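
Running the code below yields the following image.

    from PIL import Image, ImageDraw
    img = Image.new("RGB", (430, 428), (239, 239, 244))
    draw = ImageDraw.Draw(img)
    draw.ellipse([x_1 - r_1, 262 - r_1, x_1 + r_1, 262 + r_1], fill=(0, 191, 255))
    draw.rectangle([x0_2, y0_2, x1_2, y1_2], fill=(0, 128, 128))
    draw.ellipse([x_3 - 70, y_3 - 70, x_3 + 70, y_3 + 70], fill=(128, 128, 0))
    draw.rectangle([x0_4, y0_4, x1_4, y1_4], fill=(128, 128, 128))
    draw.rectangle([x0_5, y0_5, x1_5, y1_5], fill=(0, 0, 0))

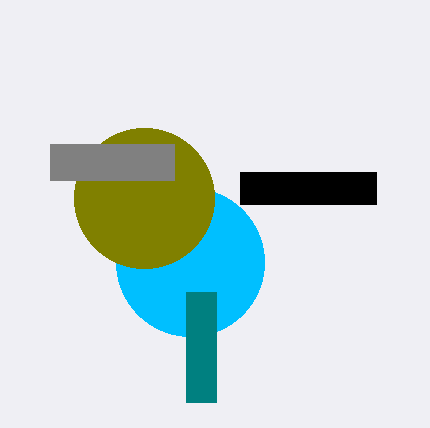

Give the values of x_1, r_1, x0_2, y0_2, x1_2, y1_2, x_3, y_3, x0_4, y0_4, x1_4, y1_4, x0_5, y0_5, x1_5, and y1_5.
x_1 = 190; r_1 = 74; x0_2 = 186; y0_2 = 292; x1_2 = 216; y1_2 = 402; x_3 = 144; y_3 = 198; x0_4 = 50; y0_4 = 144; x1_4 = 174; y1_4 = 180; x0_5 = 240; y0_5 = 172; x1_5 = 376; y1_5 = 204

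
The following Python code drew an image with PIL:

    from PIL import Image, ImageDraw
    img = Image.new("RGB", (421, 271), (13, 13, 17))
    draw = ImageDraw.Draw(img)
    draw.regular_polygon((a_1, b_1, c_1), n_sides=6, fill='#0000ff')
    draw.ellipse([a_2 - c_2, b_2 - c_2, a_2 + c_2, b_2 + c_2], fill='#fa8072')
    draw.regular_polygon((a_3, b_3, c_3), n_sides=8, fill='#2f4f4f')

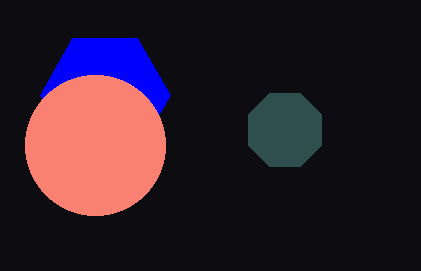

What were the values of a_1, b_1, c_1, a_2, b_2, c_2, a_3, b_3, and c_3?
a_1 = 105; b_1 = 95; c_1 = 65; a_2 = 95; b_2 = 145; c_2 = 70; a_3 = 285; b_3 = 130; c_3 = 40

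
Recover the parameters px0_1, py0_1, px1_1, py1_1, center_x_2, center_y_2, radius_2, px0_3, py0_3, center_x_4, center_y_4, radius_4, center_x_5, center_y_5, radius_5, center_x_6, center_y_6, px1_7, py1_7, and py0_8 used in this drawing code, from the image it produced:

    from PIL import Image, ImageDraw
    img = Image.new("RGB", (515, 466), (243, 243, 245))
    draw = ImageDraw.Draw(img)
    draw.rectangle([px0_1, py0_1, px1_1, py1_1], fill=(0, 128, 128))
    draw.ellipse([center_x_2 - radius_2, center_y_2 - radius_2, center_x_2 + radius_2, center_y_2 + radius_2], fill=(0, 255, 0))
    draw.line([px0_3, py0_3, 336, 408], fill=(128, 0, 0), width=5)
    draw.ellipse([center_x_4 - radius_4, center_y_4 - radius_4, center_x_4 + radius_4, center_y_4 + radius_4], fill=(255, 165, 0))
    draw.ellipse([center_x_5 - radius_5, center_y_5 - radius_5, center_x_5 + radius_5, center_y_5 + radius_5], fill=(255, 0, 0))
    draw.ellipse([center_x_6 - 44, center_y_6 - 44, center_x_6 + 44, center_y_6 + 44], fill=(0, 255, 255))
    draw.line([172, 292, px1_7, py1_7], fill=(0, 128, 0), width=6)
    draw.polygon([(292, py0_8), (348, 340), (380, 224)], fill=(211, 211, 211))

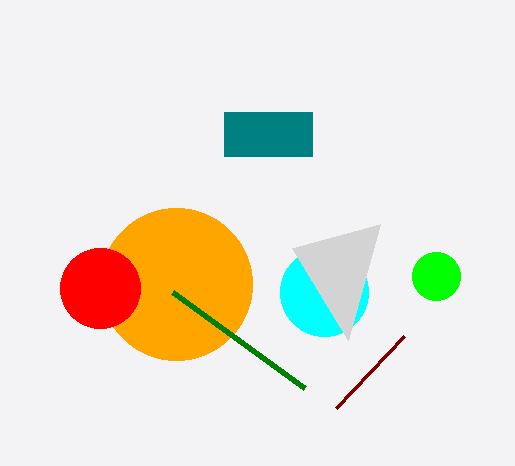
px0_1 = 224; py0_1 = 112; px1_1 = 312; py1_1 = 156; center_x_2 = 436; center_y_2 = 276; radius_2 = 24; px0_3 = 404; py0_3 = 336; center_x_4 = 176; center_y_4 = 284; radius_4 = 76; center_x_5 = 100; center_y_5 = 288; radius_5 = 40; center_x_6 = 324; center_y_6 = 292; px1_7 = 304; py1_7 = 388; py0_8 = 248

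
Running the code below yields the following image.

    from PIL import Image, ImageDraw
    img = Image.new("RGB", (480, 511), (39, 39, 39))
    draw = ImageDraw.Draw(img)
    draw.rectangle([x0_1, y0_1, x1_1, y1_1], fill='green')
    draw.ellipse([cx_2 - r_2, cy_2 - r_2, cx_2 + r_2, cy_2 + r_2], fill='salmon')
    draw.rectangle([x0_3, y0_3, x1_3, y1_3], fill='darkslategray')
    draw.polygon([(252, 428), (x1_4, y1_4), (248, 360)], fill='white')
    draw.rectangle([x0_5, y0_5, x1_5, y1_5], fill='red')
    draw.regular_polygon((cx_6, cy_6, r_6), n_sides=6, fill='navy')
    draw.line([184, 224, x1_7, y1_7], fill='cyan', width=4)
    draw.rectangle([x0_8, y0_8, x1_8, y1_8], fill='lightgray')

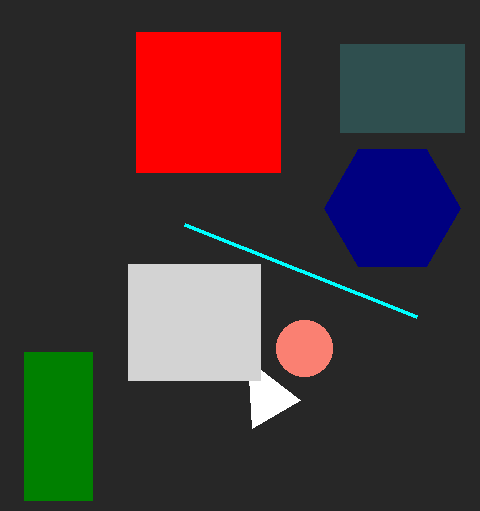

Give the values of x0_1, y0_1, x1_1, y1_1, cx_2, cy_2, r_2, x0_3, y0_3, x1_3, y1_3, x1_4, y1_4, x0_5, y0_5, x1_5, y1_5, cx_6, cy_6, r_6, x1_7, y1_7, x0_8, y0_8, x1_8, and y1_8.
x0_1 = 24
y0_1 = 352
x1_1 = 92
y1_1 = 500
cx_2 = 304
cy_2 = 348
r_2 = 28
x0_3 = 340
y0_3 = 44
x1_3 = 464
y1_3 = 132
x1_4 = 300
y1_4 = 400
x0_5 = 136
y0_5 = 32
x1_5 = 280
y1_5 = 172
cx_6 = 392
cy_6 = 208
r_6 = 68
x1_7 = 416
y1_7 = 316
x0_8 = 128
y0_8 = 264
x1_8 = 260
y1_8 = 380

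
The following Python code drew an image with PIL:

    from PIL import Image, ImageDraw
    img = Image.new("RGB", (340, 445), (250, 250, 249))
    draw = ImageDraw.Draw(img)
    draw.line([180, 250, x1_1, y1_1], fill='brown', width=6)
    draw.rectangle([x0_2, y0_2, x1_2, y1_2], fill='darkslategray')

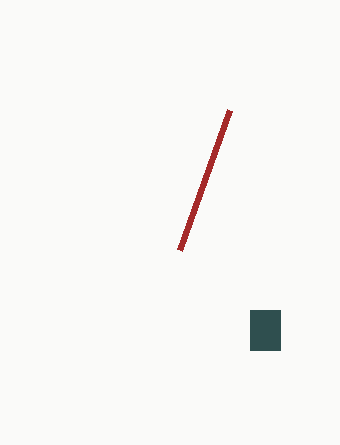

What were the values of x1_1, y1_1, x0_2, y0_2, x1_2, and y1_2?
x1_1 = 230, y1_1 = 110, x0_2 = 250, y0_2 = 310, x1_2 = 280, y1_2 = 350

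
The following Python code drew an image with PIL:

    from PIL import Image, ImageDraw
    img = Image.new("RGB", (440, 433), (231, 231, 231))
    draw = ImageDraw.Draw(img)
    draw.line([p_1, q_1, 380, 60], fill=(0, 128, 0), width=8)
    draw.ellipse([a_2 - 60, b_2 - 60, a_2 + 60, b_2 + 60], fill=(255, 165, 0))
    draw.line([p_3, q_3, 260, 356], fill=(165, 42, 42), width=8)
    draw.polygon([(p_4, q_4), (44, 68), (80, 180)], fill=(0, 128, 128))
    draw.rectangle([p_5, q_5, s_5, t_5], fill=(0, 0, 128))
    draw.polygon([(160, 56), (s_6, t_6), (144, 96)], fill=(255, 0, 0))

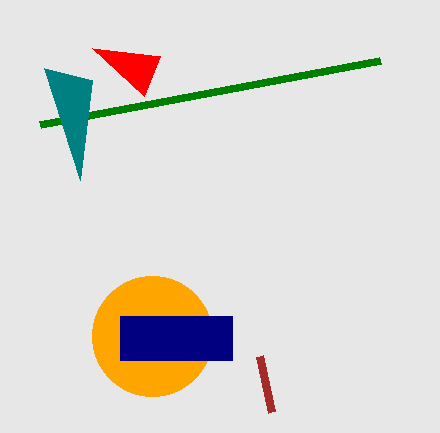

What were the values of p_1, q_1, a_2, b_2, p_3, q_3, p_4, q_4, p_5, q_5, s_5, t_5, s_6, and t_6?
p_1 = 40
q_1 = 124
a_2 = 152
b_2 = 336
p_3 = 272
q_3 = 412
p_4 = 92
q_4 = 80
p_5 = 120
q_5 = 316
s_5 = 232
t_5 = 360
s_6 = 92
t_6 = 48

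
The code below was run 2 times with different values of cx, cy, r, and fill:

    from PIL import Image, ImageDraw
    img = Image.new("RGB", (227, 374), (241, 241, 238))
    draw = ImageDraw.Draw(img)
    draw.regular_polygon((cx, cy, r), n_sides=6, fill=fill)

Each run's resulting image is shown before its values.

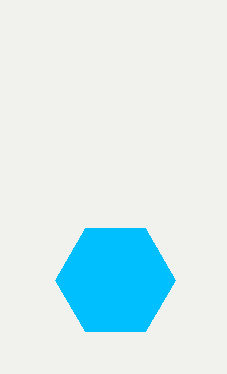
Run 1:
cx = 115
cy = 280
r = 60
fill = 'deepskyblue'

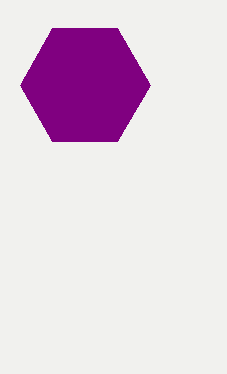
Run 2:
cx = 85; cy = 85; r = 65; fill = 'purple'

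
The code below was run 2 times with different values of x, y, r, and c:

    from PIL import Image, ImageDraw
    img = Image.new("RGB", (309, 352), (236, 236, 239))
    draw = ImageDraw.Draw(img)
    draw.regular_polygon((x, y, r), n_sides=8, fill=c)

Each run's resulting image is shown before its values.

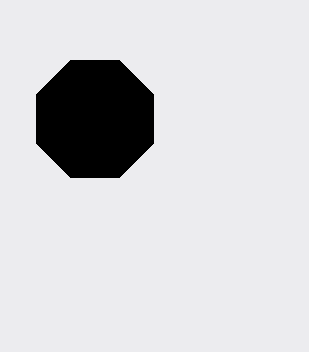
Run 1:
x = 95
y = 119
r = 63
c = 'black'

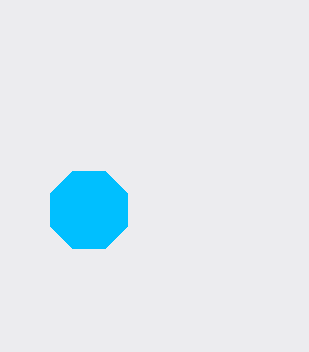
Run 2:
x = 89
y = 210
r = 42
c = 'deepskyblue'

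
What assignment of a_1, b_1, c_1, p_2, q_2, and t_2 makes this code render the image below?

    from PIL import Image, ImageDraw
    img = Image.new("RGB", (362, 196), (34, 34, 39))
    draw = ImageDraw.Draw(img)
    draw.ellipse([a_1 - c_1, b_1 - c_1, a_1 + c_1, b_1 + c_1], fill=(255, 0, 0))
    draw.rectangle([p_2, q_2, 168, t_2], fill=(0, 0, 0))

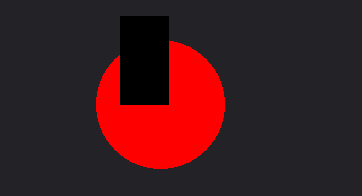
a_1 = 160, b_1 = 104, c_1 = 64, p_2 = 120, q_2 = 16, t_2 = 104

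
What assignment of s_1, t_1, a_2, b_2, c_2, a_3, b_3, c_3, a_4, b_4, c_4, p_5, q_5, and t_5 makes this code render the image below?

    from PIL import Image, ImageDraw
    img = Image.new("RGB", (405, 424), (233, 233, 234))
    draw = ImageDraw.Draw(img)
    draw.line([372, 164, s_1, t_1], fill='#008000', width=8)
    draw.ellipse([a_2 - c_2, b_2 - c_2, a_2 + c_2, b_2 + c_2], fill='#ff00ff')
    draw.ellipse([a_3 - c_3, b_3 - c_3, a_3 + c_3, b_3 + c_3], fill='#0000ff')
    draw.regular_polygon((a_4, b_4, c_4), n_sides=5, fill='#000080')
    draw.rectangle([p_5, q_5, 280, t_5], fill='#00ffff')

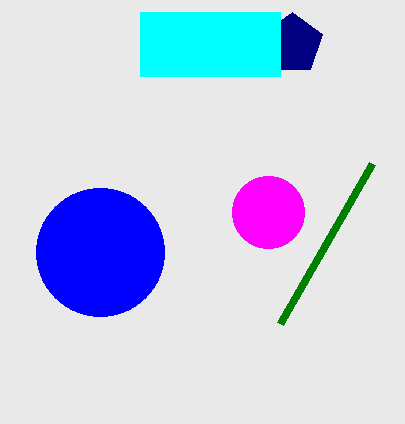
s_1 = 280, t_1 = 324, a_2 = 268, b_2 = 212, c_2 = 36, a_3 = 100, b_3 = 252, c_3 = 64, a_4 = 292, b_4 = 44, c_4 = 32, p_5 = 140, q_5 = 12, t_5 = 76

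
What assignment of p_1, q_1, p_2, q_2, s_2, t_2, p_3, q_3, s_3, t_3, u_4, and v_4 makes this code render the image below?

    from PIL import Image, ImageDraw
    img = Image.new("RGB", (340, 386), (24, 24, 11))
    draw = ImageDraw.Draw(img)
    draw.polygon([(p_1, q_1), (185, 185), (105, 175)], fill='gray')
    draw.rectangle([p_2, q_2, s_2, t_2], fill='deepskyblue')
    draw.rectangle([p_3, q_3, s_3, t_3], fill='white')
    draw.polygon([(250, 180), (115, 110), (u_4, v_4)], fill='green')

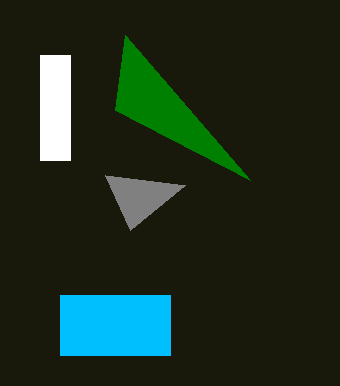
p_1 = 130
q_1 = 230
p_2 = 60
q_2 = 295
s_2 = 170
t_2 = 355
p_3 = 40
q_3 = 55
s_3 = 70
t_3 = 160
u_4 = 125
v_4 = 35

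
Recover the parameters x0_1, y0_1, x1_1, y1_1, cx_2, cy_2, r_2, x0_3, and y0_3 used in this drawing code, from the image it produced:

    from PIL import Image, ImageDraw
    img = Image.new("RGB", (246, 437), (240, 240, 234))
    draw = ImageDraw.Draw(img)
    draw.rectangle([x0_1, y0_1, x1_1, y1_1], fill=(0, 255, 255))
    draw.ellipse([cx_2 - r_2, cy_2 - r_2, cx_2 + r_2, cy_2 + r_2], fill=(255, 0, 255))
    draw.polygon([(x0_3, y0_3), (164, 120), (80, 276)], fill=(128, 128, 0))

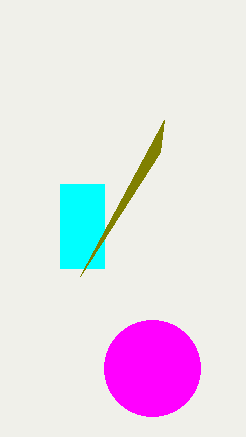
x0_1 = 60; y0_1 = 184; x1_1 = 104; y1_1 = 268; cx_2 = 152; cy_2 = 368; r_2 = 48; x0_3 = 160; y0_3 = 152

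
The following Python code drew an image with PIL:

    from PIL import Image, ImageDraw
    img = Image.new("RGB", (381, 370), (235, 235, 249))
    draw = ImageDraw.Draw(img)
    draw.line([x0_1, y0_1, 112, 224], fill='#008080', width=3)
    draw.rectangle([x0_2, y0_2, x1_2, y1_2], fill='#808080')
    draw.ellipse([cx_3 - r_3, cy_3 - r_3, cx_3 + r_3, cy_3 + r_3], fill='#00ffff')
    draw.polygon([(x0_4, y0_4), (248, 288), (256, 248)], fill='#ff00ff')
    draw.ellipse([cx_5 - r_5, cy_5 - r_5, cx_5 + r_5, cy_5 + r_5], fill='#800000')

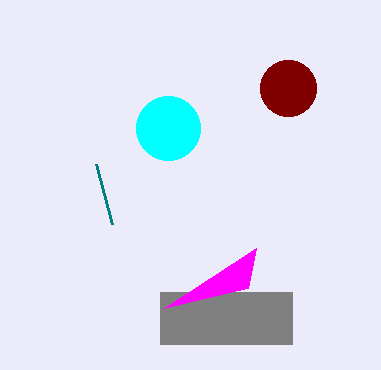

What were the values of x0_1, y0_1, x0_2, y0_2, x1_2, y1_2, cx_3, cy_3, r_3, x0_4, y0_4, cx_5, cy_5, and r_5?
x0_1 = 96; y0_1 = 164; x0_2 = 160; y0_2 = 292; x1_2 = 292; y1_2 = 344; cx_3 = 168; cy_3 = 128; r_3 = 32; x0_4 = 164; y0_4 = 308; cx_5 = 288; cy_5 = 88; r_5 = 28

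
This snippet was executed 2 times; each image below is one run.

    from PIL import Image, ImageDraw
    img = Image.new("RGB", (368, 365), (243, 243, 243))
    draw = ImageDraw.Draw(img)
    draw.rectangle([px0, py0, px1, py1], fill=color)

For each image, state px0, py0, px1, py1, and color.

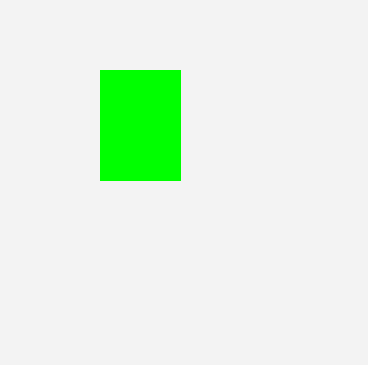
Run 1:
px0 = 100, py0 = 70, px1 = 180, py1 = 180, color = 'lime'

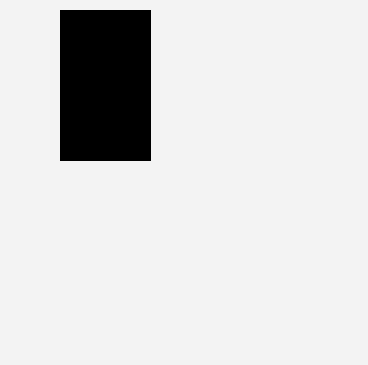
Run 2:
px0 = 60, py0 = 10, px1 = 150, py1 = 160, color = 'black'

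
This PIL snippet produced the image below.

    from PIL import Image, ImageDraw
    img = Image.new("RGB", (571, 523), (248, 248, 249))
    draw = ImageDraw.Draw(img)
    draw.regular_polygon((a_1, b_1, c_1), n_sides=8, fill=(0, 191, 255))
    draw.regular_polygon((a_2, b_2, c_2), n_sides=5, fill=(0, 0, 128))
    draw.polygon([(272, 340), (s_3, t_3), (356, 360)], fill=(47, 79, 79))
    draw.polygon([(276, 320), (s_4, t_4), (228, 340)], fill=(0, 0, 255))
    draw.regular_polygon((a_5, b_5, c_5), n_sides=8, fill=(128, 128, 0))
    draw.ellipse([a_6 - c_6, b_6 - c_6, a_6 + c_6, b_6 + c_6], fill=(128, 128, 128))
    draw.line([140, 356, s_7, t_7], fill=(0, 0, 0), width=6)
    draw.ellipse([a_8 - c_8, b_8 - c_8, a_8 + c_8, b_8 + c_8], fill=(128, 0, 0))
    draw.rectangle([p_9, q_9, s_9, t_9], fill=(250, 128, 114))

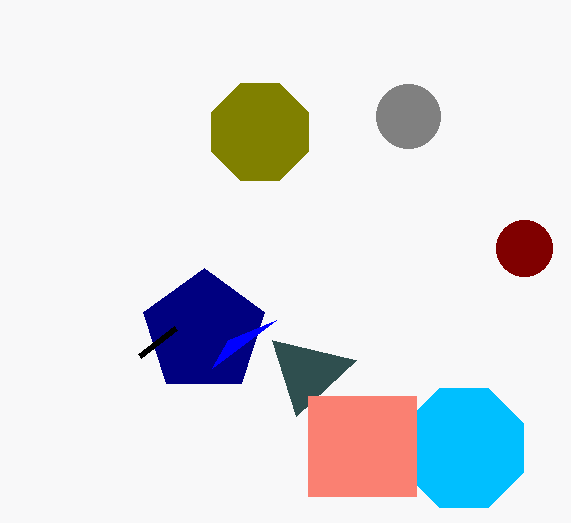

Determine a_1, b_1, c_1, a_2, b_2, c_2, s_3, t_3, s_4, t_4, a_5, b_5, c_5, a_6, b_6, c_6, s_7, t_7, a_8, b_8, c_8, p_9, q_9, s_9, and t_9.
a_1 = 464, b_1 = 448, c_1 = 64, a_2 = 204, b_2 = 332, c_2 = 64, s_3 = 296, t_3 = 416, s_4 = 212, t_4 = 368, a_5 = 260, b_5 = 132, c_5 = 52, a_6 = 408, b_6 = 116, c_6 = 32, s_7 = 176, t_7 = 328, a_8 = 524, b_8 = 248, c_8 = 28, p_9 = 308, q_9 = 396, s_9 = 416, t_9 = 496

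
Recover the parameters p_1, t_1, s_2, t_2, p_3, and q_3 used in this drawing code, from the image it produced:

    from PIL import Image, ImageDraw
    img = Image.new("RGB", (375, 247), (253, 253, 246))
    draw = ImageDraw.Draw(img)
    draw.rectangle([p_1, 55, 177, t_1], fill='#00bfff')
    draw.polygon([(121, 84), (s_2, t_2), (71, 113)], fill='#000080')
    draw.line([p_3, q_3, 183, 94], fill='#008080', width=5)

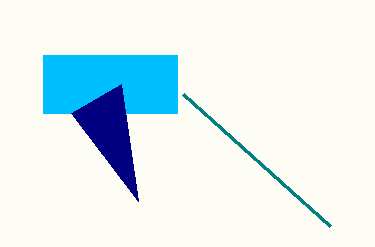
p_1 = 43; t_1 = 113; s_2 = 138; t_2 = 201; p_3 = 330; q_3 = 226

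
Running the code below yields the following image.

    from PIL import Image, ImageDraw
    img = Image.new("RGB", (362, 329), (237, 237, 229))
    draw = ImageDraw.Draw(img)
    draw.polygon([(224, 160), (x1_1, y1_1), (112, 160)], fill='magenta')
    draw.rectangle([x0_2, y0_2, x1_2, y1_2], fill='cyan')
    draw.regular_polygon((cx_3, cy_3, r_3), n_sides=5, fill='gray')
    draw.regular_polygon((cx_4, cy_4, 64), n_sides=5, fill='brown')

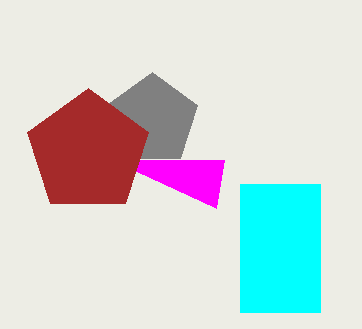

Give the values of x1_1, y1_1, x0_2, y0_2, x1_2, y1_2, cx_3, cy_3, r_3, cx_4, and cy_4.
x1_1 = 216, y1_1 = 208, x0_2 = 240, y0_2 = 184, x1_2 = 320, y1_2 = 312, cx_3 = 152, cy_3 = 120, r_3 = 48, cx_4 = 88, cy_4 = 152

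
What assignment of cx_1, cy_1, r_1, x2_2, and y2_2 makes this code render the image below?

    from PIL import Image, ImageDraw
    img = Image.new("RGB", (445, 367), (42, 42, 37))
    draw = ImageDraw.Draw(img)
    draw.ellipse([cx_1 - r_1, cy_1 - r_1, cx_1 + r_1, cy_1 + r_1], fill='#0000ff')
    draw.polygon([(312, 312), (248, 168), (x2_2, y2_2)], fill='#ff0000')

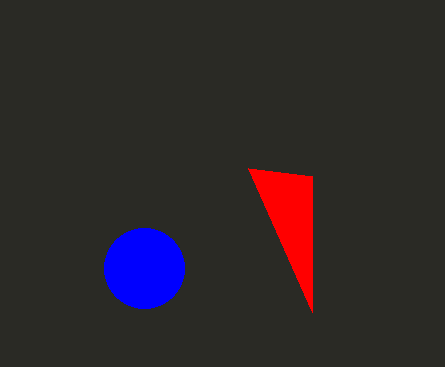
cx_1 = 144, cy_1 = 268, r_1 = 40, x2_2 = 312, y2_2 = 176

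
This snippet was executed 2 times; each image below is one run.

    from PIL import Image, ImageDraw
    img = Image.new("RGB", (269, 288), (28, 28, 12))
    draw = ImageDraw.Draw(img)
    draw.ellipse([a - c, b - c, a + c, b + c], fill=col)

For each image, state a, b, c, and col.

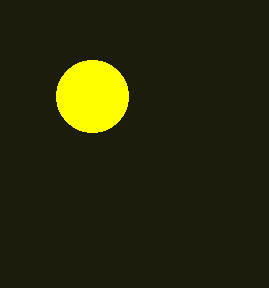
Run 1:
a = 92; b = 96; c = 36; col = 'yellow'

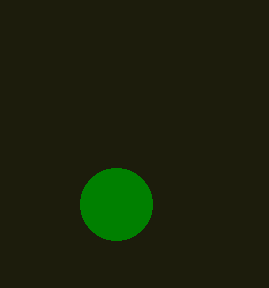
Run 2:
a = 116
b = 204
c = 36
col = 'green'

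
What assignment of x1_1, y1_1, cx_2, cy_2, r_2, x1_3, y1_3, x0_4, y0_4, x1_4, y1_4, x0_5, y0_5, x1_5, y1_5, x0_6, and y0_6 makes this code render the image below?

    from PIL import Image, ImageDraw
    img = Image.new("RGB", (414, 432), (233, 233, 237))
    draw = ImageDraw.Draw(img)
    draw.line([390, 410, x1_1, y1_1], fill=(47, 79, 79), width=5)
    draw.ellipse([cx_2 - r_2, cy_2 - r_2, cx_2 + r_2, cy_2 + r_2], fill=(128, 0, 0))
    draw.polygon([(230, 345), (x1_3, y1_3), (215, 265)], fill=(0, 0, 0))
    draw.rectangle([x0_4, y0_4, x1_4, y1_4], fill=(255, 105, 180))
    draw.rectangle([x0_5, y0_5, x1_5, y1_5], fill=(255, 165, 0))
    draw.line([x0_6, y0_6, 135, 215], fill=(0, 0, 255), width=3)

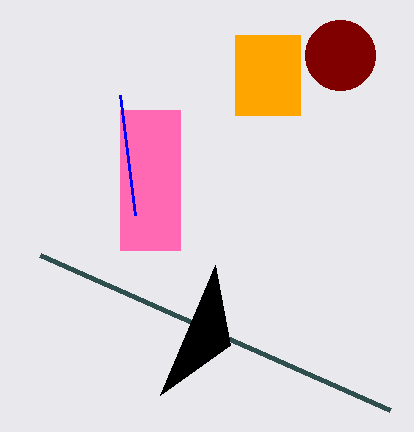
x1_1 = 40
y1_1 = 255
cx_2 = 340
cy_2 = 55
r_2 = 35
x1_3 = 160
y1_3 = 395
x0_4 = 120
y0_4 = 110
x1_4 = 180
y1_4 = 250
x0_5 = 235
y0_5 = 35
x1_5 = 300
y1_5 = 115
x0_6 = 120
y0_6 = 95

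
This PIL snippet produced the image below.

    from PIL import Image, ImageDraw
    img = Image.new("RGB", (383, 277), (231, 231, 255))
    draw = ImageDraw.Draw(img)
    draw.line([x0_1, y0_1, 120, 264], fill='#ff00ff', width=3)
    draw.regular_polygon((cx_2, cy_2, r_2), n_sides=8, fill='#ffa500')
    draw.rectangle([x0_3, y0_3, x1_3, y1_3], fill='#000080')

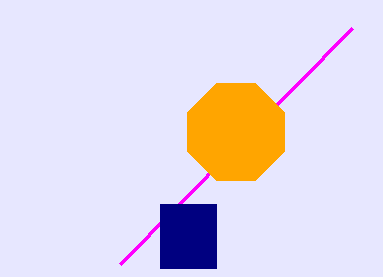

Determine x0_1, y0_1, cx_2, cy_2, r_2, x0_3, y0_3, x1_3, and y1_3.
x0_1 = 352, y0_1 = 28, cx_2 = 236, cy_2 = 132, r_2 = 52, x0_3 = 160, y0_3 = 204, x1_3 = 216, y1_3 = 268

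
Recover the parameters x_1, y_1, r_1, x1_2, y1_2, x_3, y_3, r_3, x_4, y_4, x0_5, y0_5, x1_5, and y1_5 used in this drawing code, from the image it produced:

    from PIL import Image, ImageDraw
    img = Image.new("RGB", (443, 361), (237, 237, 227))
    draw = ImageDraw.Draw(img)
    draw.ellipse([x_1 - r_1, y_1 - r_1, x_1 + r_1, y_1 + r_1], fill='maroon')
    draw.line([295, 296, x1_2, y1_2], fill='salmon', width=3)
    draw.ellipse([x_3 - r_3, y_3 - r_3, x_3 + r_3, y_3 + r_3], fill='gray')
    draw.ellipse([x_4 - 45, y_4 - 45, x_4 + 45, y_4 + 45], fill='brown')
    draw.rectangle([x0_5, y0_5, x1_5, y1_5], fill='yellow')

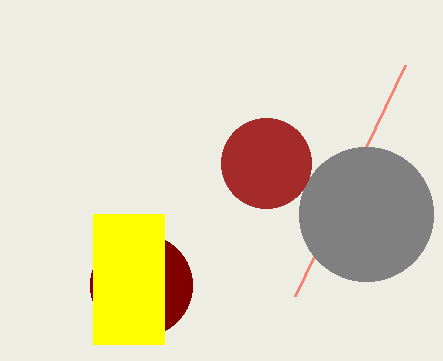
x_1 = 141
y_1 = 285
r_1 = 51
x1_2 = 405
y1_2 = 65
x_3 = 366
y_3 = 214
r_3 = 67
x_4 = 266
y_4 = 163
x0_5 = 93
y0_5 = 214
x1_5 = 164
y1_5 = 344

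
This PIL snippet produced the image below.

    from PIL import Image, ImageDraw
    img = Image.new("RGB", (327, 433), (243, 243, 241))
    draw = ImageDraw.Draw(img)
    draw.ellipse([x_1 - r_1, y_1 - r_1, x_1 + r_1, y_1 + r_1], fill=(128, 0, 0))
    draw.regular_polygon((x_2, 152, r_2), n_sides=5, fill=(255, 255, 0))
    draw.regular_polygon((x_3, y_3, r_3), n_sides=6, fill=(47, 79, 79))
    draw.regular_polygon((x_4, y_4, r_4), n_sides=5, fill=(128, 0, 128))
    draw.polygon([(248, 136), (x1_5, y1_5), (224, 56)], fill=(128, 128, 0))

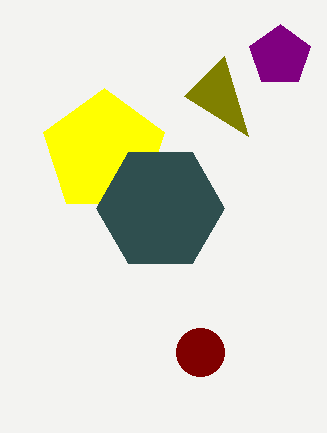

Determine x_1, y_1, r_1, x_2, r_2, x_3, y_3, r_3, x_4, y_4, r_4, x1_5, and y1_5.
x_1 = 200; y_1 = 352; r_1 = 24; x_2 = 104; r_2 = 64; x_3 = 160; y_3 = 208; r_3 = 64; x_4 = 280; y_4 = 56; r_4 = 32; x1_5 = 184; y1_5 = 96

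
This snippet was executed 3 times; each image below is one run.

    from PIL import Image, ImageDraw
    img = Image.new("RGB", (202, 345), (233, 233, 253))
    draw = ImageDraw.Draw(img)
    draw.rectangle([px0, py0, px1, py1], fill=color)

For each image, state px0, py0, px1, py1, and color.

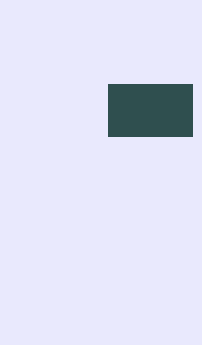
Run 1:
px0 = 108
py0 = 84
px1 = 192
py1 = 136
color = 'darkslategray'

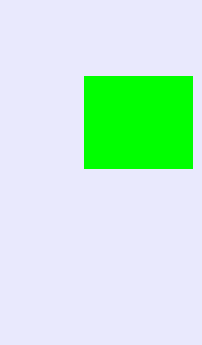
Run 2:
px0 = 84, py0 = 76, px1 = 192, py1 = 168, color = 'lime'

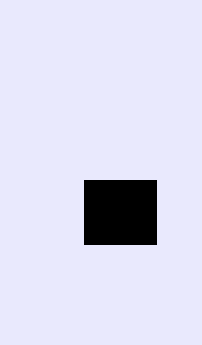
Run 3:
px0 = 84, py0 = 180, px1 = 156, py1 = 244, color = 'black'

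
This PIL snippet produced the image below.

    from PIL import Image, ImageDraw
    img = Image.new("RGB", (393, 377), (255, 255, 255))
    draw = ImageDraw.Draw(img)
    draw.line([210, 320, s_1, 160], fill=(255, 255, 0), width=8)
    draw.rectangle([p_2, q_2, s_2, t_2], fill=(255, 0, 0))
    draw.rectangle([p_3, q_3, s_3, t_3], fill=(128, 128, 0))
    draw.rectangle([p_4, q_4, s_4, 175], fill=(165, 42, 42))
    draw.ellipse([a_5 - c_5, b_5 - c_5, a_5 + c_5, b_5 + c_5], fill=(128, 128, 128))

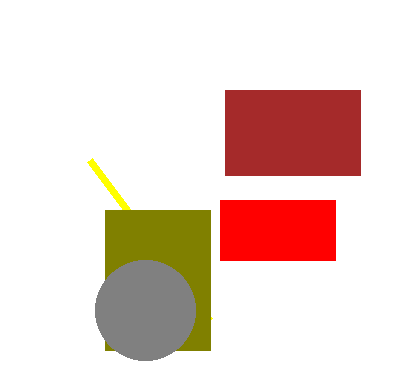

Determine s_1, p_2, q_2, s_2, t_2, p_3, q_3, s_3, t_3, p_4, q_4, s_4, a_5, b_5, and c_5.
s_1 = 90, p_2 = 220, q_2 = 200, s_2 = 335, t_2 = 260, p_3 = 105, q_3 = 210, s_3 = 210, t_3 = 350, p_4 = 225, q_4 = 90, s_4 = 360, a_5 = 145, b_5 = 310, c_5 = 50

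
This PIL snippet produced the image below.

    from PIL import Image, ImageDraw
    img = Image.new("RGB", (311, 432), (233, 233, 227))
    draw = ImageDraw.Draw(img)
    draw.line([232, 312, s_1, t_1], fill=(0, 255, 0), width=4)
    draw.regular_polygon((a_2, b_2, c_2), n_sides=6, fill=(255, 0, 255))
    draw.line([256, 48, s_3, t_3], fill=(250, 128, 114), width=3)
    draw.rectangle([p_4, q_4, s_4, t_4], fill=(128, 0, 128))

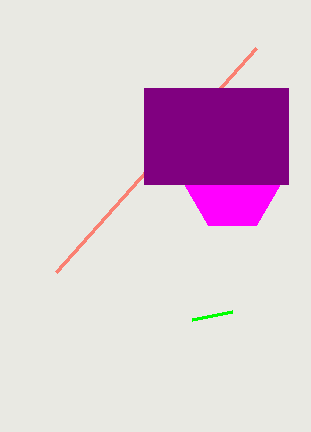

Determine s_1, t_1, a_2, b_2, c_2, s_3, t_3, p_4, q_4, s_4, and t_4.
s_1 = 192, t_1 = 320, a_2 = 232, b_2 = 184, c_2 = 48, s_3 = 56, t_3 = 272, p_4 = 144, q_4 = 88, s_4 = 288, t_4 = 184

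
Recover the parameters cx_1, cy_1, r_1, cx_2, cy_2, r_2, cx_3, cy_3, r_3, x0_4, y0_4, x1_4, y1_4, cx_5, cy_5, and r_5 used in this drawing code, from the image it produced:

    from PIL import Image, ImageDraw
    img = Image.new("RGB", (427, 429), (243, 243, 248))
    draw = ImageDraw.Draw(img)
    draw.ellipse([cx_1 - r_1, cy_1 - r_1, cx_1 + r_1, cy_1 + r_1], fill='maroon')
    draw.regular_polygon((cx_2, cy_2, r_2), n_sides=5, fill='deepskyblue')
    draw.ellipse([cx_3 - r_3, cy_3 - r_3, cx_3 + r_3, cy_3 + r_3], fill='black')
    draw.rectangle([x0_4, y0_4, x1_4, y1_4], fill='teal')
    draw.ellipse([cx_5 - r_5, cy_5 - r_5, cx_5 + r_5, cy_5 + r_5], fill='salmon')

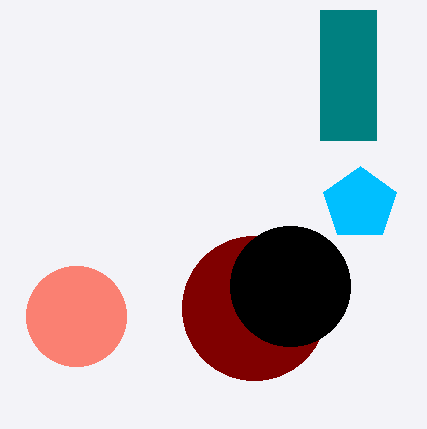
cx_1 = 254; cy_1 = 308; r_1 = 72; cx_2 = 360; cy_2 = 204; r_2 = 38; cx_3 = 290; cy_3 = 286; r_3 = 60; x0_4 = 320; y0_4 = 10; x1_4 = 376; y1_4 = 140; cx_5 = 76; cy_5 = 316; r_5 = 50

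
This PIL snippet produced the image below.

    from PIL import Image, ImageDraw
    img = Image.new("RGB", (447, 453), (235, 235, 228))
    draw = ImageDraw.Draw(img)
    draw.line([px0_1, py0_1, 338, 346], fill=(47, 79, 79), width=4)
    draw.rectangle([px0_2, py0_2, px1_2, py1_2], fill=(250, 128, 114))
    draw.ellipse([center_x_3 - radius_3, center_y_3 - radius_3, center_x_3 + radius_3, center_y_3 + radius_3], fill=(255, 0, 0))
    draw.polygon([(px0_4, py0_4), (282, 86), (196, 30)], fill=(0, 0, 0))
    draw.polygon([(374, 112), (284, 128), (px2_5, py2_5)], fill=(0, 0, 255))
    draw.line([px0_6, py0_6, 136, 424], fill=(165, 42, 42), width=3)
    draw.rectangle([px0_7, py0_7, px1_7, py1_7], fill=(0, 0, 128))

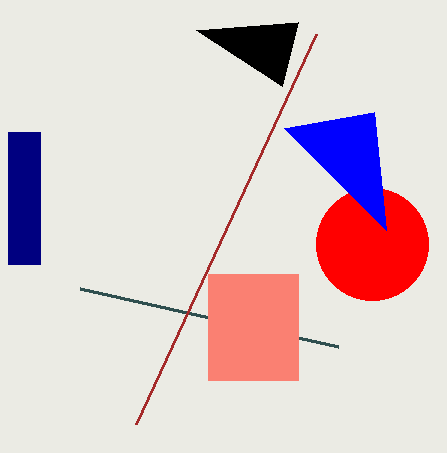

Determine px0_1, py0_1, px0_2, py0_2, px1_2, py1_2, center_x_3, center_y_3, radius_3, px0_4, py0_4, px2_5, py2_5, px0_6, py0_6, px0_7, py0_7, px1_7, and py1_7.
px0_1 = 80; py0_1 = 288; px0_2 = 208; py0_2 = 274; px1_2 = 298; py1_2 = 380; center_x_3 = 372; center_y_3 = 244; radius_3 = 56; px0_4 = 298; py0_4 = 22; px2_5 = 386; py2_5 = 230; px0_6 = 316; py0_6 = 34; px0_7 = 8; py0_7 = 132; px1_7 = 40; py1_7 = 264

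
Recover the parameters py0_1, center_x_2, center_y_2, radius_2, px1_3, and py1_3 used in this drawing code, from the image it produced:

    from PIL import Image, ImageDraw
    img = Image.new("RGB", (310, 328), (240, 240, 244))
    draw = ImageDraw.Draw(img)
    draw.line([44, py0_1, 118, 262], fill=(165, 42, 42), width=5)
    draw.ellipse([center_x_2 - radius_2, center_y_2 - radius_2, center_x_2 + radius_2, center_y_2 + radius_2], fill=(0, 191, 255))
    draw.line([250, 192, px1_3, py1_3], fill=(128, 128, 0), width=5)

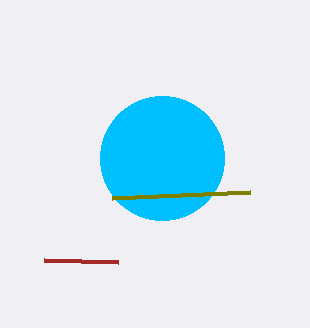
py0_1 = 260
center_x_2 = 162
center_y_2 = 158
radius_2 = 62
px1_3 = 112
py1_3 = 198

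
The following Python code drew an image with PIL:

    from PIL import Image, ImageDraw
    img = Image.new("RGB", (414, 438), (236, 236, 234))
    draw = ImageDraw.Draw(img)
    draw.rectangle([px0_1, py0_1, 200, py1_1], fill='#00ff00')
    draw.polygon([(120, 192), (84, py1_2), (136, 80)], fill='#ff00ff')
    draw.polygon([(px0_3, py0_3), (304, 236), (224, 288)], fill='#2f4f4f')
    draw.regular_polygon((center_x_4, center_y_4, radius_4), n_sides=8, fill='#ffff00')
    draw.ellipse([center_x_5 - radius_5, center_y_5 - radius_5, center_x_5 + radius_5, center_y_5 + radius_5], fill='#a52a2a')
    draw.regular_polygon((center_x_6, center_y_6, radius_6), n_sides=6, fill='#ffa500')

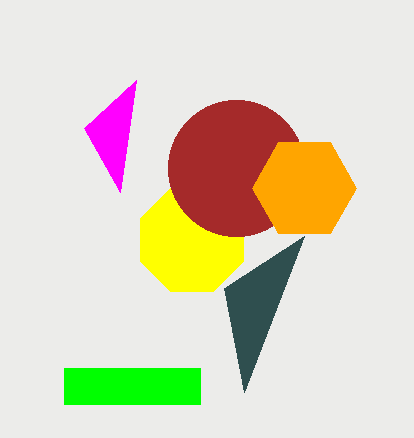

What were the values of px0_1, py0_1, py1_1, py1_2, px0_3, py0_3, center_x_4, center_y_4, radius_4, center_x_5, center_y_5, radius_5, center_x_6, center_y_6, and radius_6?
px0_1 = 64, py0_1 = 368, py1_1 = 404, py1_2 = 128, px0_3 = 244, py0_3 = 392, center_x_4 = 192, center_y_4 = 240, radius_4 = 56, center_x_5 = 236, center_y_5 = 168, radius_5 = 68, center_x_6 = 304, center_y_6 = 188, radius_6 = 52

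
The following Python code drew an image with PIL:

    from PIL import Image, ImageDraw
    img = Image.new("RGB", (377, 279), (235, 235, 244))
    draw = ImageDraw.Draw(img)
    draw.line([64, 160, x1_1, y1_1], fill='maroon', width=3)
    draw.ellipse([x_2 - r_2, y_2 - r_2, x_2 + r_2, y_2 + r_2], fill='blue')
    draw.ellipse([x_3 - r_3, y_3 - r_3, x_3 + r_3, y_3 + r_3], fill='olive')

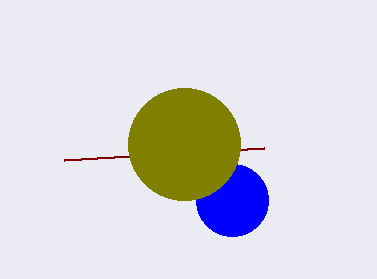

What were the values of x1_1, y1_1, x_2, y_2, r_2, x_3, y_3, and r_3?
x1_1 = 264
y1_1 = 148
x_2 = 232
y_2 = 200
r_2 = 36
x_3 = 184
y_3 = 144
r_3 = 56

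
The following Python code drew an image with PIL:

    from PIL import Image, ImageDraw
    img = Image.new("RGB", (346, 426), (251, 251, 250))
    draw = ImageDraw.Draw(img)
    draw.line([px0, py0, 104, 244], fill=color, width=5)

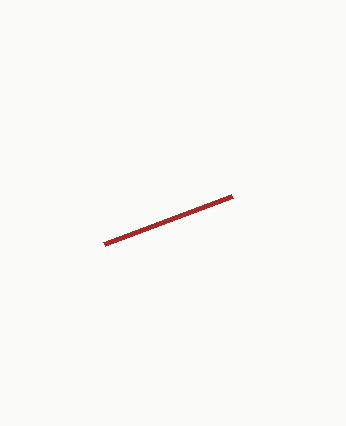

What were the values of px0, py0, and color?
px0 = 232; py0 = 196; color = 'brown'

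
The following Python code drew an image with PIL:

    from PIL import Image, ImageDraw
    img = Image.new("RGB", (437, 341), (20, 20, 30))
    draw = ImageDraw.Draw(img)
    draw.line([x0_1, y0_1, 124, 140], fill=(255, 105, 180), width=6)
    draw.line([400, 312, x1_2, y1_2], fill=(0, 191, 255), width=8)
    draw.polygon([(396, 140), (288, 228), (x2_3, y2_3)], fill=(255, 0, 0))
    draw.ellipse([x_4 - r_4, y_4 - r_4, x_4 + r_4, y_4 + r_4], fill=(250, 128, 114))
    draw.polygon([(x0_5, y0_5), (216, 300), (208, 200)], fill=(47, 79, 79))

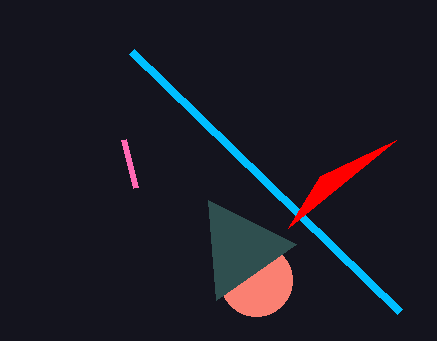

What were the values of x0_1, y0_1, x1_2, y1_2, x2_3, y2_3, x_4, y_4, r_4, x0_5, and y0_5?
x0_1 = 136
y0_1 = 188
x1_2 = 132
y1_2 = 52
x2_3 = 320
y2_3 = 176
x_4 = 256
y_4 = 280
r_4 = 36
x0_5 = 296
y0_5 = 244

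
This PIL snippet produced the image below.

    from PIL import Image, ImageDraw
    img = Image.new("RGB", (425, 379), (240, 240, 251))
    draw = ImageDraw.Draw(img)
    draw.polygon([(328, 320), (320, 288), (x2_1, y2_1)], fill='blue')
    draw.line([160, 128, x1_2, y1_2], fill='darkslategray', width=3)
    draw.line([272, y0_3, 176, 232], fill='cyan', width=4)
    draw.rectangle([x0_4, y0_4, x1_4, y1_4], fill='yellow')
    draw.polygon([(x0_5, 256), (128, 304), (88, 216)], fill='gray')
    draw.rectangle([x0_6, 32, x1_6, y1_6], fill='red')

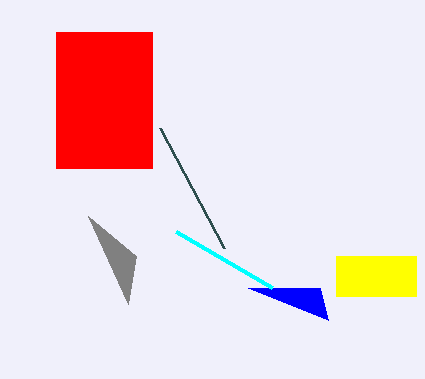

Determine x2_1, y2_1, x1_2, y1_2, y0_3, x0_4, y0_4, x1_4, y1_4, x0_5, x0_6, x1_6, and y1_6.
x2_1 = 248
y2_1 = 288
x1_2 = 224
y1_2 = 248
y0_3 = 288
x0_4 = 336
y0_4 = 256
x1_4 = 416
y1_4 = 296
x0_5 = 136
x0_6 = 56
x1_6 = 152
y1_6 = 168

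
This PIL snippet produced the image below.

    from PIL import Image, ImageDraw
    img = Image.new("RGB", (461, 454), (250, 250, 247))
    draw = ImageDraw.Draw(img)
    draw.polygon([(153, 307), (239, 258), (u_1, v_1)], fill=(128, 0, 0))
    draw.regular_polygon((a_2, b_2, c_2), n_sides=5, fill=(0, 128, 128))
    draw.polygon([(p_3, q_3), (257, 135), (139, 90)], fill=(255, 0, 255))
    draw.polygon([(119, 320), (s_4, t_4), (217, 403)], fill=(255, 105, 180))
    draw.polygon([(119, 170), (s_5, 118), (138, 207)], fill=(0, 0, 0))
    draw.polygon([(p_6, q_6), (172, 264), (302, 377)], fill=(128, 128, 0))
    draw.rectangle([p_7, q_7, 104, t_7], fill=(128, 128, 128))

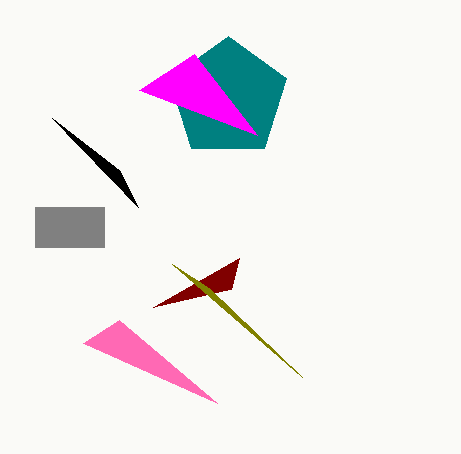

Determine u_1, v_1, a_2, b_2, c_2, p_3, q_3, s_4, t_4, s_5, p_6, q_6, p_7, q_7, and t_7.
u_1 = 231, v_1 = 289, a_2 = 228, b_2 = 98, c_2 = 62, p_3 = 194, q_3 = 54, s_4 = 83, t_4 = 343, s_5 = 52, p_6 = 209, q_6 = 288, p_7 = 35, q_7 = 207, t_7 = 247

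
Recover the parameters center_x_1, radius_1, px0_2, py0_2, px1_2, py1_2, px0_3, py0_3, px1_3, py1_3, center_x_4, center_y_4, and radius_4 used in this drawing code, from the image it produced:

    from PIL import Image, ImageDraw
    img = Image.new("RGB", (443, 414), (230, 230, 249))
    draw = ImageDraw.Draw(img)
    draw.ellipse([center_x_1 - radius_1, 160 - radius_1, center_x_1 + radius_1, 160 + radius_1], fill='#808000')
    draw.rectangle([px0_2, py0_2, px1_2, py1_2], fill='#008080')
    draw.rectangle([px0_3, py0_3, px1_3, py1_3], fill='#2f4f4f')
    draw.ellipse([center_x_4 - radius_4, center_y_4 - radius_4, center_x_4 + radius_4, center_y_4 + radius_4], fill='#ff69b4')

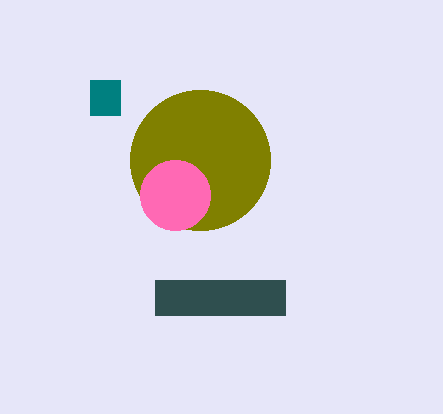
center_x_1 = 200, radius_1 = 70, px0_2 = 90, py0_2 = 80, px1_2 = 120, py1_2 = 115, px0_3 = 155, py0_3 = 280, px1_3 = 285, py1_3 = 315, center_x_4 = 175, center_y_4 = 195, radius_4 = 35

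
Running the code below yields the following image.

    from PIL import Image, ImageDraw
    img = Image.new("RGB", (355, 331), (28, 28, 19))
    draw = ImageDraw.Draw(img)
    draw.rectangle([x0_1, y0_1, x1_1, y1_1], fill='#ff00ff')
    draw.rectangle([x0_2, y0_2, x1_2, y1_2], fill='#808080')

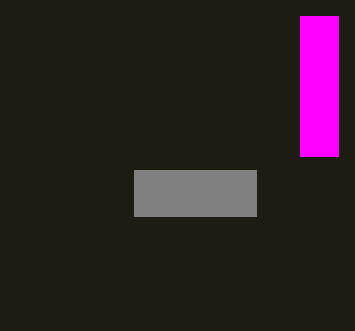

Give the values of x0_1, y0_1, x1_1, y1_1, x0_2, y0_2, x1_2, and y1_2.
x0_1 = 300
y0_1 = 16
x1_1 = 338
y1_1 = 156
x0_2 = 134
y0_2 = 170
x1_2 = 256
y1_2 = 216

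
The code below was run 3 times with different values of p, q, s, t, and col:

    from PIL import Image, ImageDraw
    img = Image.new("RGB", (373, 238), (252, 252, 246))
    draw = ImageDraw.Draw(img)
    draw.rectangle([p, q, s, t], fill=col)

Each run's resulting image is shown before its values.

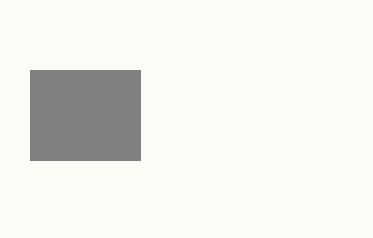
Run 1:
p = 30, q = 70, s = 140, t = 160, col = 'gray'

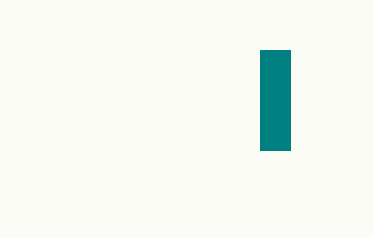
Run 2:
p = 260, q = 50, s = 290, t = 150, col = 'teal'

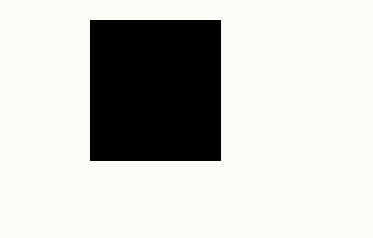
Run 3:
p = 90; q = 20; s = 220; t = 160; col = 'black'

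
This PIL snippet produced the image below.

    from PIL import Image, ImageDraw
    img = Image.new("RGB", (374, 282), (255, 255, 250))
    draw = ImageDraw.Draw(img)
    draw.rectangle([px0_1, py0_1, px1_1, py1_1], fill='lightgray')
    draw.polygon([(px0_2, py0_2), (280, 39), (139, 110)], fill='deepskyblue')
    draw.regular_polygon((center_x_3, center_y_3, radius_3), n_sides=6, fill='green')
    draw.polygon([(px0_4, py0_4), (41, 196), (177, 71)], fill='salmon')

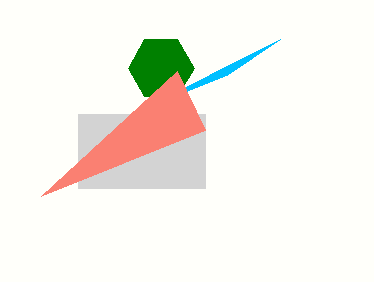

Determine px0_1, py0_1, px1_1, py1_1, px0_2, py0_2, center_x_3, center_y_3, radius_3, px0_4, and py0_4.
px0_1 = 78; py0_1 = 114; px1_1 = 205; py1_1 = 188; px0_2 = 227; py0_2 = 75; center_x_3 = 161; center_y_3 = 68; radius_3 = 33; px0_4 = 205; py0_4 = 130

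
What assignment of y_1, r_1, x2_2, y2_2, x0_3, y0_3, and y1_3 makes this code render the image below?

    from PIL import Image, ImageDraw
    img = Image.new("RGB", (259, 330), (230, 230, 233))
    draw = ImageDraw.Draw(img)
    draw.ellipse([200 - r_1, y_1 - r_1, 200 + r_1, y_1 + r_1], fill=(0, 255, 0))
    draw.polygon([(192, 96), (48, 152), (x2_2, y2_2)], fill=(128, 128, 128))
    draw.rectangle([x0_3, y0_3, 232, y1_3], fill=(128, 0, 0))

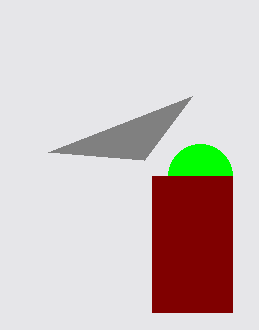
y_1 = 176; r_1 = 32; x2_2 = 144; y2_2 = 160; x0_3 = 152; y0_3 = 176; y1_3 = 312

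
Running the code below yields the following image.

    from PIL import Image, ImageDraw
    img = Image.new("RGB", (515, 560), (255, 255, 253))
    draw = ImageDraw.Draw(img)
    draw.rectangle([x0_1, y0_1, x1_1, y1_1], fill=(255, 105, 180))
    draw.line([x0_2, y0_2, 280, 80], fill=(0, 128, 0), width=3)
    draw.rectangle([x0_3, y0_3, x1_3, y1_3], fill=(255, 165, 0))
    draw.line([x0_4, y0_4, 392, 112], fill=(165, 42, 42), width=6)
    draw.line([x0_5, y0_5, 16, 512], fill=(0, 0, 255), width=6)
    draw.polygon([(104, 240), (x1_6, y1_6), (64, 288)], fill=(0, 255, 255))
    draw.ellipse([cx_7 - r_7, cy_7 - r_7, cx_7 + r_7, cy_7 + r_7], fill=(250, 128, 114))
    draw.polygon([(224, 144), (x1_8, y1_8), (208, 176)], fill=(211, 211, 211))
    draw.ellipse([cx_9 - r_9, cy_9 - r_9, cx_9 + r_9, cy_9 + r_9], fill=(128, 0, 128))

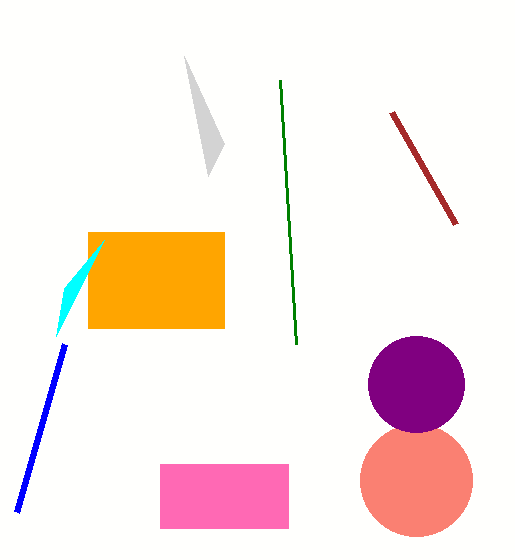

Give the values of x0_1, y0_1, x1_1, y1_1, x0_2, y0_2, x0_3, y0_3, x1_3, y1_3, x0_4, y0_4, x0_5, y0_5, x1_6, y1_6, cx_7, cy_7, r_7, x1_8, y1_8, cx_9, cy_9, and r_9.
x0_1 = 160, y0_1 = 464, x1_1 = 288, y1_1 = 528, x0_2 = 296, y0_2 = 344, x0_3 = 88, y0_3 = 232, x1_3 = 224, y1_3 = 328, x0_4 = 456, y0_4 = 224, x0_5 = 64, y0_5 = 344, x1_6 = 56, y1_6 = 336, cx_7 = 416, cy_7 = 480, r_7 = 56, x1_8 = 184, y1_8 = 56, cx_9 = 416, cy_9 = 384, r_9 = 48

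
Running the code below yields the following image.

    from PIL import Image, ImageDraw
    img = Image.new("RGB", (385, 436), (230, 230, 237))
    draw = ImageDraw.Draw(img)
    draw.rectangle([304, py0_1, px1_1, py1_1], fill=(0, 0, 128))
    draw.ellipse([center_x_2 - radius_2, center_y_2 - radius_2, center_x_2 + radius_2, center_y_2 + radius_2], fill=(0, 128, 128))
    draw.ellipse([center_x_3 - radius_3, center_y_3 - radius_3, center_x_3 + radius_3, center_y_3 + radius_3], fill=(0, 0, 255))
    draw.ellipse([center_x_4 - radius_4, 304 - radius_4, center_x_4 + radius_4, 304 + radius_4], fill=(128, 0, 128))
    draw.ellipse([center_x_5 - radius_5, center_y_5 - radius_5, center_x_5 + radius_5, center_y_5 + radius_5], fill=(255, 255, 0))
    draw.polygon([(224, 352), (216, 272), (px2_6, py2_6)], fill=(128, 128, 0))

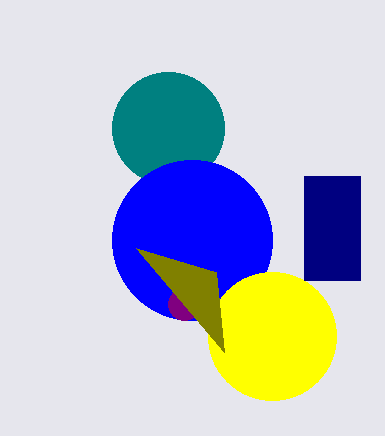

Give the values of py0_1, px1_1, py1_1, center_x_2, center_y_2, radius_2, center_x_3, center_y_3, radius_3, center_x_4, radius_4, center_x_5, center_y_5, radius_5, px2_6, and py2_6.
py0_1 = 176; px1_1 = 360; py1_1 = 280; center_x_2 = 168; center_y_2 = 128; radius_2 = 56; center_x_3 = 192; center_y_3 = 240; radius_3 = 80; center_x_4 = 184; radius_4 = 16; center_x_5 = 272; center_y_5 = 336; radius_5 = 64; px2_6 = 136; py2_6 = 248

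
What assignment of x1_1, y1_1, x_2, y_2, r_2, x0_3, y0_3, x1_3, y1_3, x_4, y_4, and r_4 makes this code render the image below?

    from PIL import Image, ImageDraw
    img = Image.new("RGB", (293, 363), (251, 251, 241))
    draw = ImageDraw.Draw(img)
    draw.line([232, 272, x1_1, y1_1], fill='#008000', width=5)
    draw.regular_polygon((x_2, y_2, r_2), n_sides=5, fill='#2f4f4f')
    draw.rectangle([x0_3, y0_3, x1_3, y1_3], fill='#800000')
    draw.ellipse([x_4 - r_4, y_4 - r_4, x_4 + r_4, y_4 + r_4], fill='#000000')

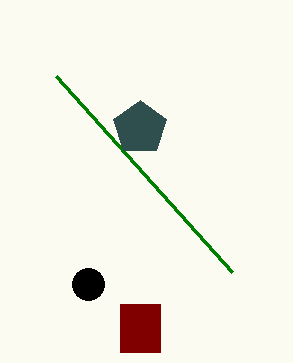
x1_1 = 56, y1_1 = 76, x_2 = 140, y_2 = 128, r_2 = 28, x0_3 = 120, y0_3 = 304, x1_3 = 160, y1_3 = 352, x_4 = 88, y_4 = 284, r_4 = 16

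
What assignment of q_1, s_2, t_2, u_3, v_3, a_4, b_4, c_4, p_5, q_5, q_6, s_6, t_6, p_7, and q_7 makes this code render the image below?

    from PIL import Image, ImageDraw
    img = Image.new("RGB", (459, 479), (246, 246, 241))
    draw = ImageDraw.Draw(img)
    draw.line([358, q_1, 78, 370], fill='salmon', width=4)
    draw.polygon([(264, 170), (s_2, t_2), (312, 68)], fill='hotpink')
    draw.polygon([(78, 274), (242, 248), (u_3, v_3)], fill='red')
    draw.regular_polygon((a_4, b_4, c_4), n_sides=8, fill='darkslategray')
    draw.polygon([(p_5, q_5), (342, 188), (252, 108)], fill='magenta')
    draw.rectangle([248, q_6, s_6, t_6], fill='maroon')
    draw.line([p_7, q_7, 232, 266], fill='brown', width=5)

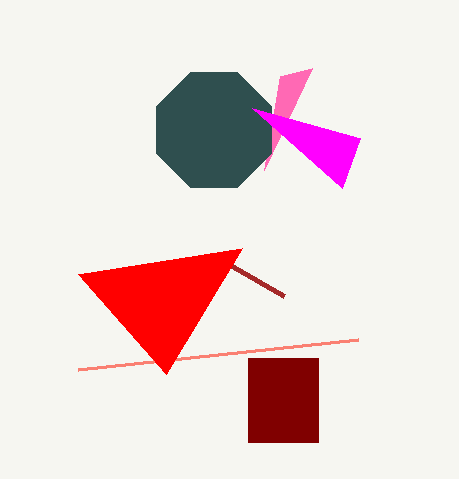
q_1 = 340
s_2 = 280
t_2 = 76
u_3 = 166
v_3 = 374
a_4 = 214
b_4 = 130
c_4 = 62
p_5 = 360
q_5 = 138
q_6 = 358
s_6 = 318
t_6 = 442
p_7 = 284
q_7 = 296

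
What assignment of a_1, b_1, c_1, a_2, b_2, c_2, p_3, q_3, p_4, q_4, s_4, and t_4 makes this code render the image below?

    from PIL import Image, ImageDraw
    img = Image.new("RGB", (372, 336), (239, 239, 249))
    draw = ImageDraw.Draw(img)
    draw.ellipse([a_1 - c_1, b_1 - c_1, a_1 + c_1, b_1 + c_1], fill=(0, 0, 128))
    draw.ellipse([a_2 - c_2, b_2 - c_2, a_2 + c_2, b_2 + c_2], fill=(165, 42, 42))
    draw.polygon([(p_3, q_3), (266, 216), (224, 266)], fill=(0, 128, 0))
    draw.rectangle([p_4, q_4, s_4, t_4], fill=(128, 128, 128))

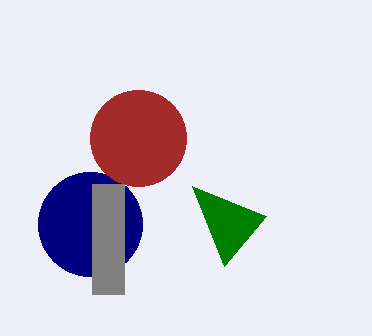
a_1 = 90; b_1 = 224; c_1 = 52; a_2 = 138; b_2 = 138; c_2 = 48; p_3 = 192; q_3 = 186; p_4 = 92; q_4 = 184; s_4 = 124; t_4 = 294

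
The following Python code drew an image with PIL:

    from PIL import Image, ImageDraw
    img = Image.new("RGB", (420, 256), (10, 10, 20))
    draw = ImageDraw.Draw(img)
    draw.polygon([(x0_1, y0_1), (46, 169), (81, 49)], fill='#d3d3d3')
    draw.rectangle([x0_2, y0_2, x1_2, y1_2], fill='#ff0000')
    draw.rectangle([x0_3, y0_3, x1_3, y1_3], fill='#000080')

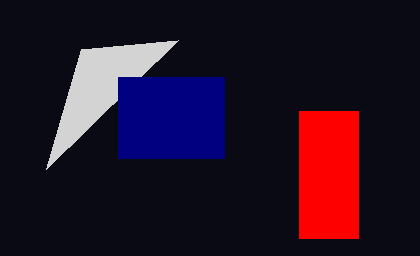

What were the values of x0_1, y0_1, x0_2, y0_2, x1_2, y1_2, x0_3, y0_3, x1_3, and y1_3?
x0_1 = 178; y0_1 = 40; x0_2 = 299; y0_2 = 111; x1_2 = 358; y1_2 = 238; x0_3 = 118; y0_3 = 77; x1_3 = 224; y1_3 = 158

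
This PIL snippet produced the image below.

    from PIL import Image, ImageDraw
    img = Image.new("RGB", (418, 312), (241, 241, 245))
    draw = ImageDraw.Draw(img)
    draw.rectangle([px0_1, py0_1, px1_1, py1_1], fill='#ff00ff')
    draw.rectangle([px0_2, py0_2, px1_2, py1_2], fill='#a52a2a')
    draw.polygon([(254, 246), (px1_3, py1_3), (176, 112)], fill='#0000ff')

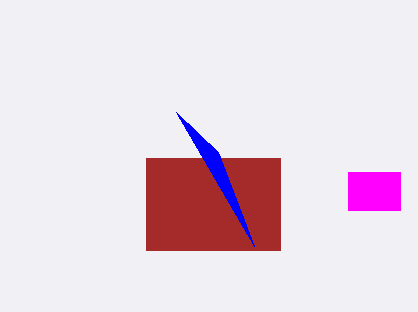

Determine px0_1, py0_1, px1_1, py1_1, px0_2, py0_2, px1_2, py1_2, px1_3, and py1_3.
px0_1 = 348
py0_1 = 172
px1_1 = 400
py1_1 = 210
px0_2 = 146
py0_2 = 158
px1_2 = 280
py1_2 = 250
px1_3 = 218
py1_3 = 152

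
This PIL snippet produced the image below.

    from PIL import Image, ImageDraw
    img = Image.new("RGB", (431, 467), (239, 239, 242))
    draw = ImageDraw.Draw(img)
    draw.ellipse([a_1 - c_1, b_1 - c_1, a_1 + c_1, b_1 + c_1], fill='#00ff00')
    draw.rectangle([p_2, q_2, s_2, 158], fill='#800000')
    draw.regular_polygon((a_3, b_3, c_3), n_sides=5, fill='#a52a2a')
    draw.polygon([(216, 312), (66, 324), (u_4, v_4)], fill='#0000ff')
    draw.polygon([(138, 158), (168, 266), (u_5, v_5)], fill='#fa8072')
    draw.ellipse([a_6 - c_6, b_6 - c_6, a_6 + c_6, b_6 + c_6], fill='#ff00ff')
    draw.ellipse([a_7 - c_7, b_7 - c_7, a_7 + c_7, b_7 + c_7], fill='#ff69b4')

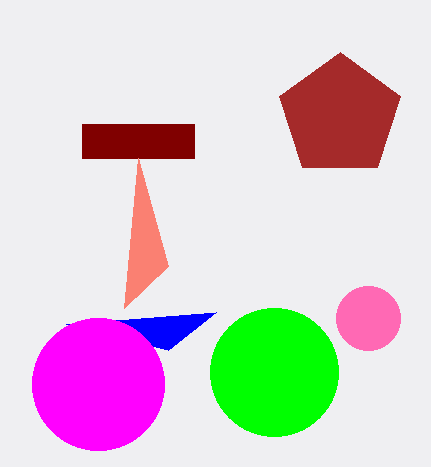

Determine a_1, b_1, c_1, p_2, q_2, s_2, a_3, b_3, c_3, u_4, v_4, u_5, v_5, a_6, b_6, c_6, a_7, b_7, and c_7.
a_1 = 274, b_1 = 372, c_1 = 64, p_2 = 82, q_2 = 124, s_2 = 194, a_3 = 340, b_3 = 116, c_3 = 64, u_4 = 168, v_4 = 350, u_5 = 124, v_5 = 308, a_6 = 98, b_6 = 384, c_6 = 66, a_7 = 368, b_7 = 318, c_7 = 32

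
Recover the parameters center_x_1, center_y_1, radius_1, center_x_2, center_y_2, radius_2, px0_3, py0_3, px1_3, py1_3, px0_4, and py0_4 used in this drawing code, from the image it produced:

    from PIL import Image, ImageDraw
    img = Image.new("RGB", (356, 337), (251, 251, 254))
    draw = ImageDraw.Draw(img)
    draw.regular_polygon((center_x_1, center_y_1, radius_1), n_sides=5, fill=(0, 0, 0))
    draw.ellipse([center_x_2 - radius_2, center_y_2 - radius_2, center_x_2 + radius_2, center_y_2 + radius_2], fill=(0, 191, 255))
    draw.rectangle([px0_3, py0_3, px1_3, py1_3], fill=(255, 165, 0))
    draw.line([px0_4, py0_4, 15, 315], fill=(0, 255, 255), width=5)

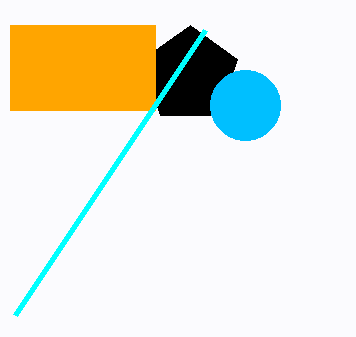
center_x_1 = 190
center_y_1 = 75
radius_1 = 50
center_x_2 = 245
center_y_2 = 105
radius_2 = 35
px0_3 = 10
py0_3 = 25
px1_3 = 155
py1_3 = 110
px0_4 = 205
py0_4 = 30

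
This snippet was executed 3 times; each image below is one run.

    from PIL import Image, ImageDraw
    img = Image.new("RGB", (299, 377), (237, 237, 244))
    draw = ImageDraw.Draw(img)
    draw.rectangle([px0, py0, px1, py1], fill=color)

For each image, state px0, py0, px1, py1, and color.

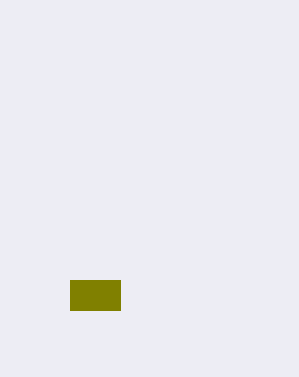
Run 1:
px0 = 70, py0 = 280, px1 = 120, py1 = 310, color = 'olive'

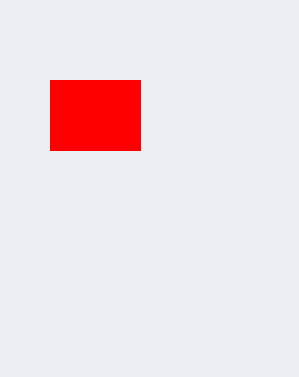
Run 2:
px0 = 50, py0 = 80, px1 = 140, py1 = 150, color = 'red'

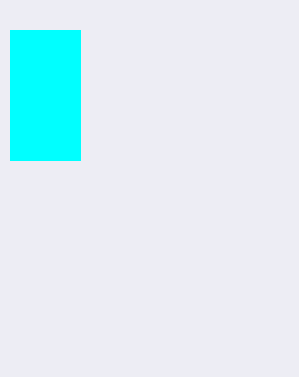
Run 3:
px0 = 10, py0 = 30, px1 = 80, py1 = 160, color = 'cyan'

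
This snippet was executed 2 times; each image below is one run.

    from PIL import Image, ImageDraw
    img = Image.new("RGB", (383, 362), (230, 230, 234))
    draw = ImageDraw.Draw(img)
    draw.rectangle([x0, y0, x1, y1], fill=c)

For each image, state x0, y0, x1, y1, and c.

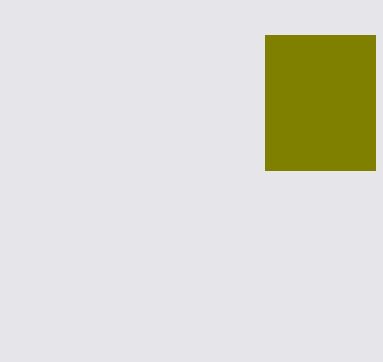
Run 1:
x0 = 265, y0 = 35, x1 = 375, y1 = 170, c = 'olive'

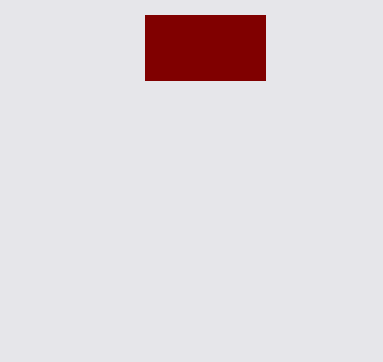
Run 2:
x0 = 145
y0 = 15
x1 = 265
y1 = 80
c = 'maroon'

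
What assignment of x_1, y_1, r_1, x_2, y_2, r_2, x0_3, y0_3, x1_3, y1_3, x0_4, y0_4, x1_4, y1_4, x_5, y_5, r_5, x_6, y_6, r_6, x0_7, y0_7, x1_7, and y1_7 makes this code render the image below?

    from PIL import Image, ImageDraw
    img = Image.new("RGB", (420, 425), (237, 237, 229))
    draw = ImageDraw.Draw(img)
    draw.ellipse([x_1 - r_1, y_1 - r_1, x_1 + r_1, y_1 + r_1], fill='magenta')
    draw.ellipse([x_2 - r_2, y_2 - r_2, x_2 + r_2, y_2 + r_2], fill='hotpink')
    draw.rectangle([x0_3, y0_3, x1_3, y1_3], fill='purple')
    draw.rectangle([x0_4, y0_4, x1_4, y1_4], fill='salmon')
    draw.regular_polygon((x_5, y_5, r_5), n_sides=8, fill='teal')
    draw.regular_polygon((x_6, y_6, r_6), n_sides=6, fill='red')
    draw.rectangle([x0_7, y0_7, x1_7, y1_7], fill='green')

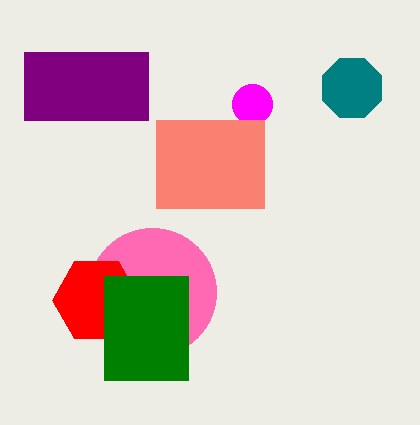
x_1 = 252
y_1 = 104
r_1 = 20
x_2 = 152
y_2 = 292
r_2 = 64
x0_3 = 24
y0_3 = 52
x1_3 = 148
y1_3 = 120
x0_4 = 156
y0_4 = 120
x1_4 = 264
y1_4 = 208
x_5 = 352
y_5 = 88
r_5 = 32
x_6 = 96
y_6 = 300
r_6 = 44
x0_7 = 104
y0_7 = 276
x1_7 = 188
y1_7 = 380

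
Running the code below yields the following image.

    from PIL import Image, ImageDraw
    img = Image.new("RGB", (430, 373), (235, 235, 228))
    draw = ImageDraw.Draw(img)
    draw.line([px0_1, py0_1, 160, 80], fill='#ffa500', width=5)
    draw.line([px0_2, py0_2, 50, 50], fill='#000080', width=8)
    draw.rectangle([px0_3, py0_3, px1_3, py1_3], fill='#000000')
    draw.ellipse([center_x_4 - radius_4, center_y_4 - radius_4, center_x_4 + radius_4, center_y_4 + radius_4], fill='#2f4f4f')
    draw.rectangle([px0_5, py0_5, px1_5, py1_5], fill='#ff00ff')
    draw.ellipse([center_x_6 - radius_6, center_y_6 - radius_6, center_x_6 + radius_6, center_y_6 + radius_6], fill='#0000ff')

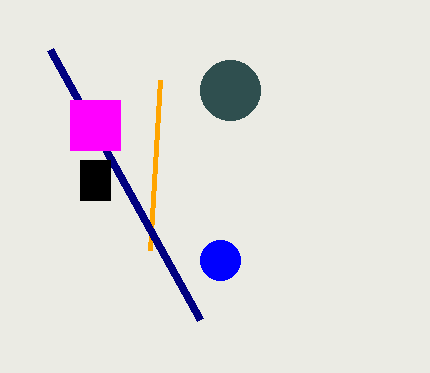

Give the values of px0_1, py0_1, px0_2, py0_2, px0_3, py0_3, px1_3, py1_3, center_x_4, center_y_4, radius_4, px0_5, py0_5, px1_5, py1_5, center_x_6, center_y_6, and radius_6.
px0_1 = 150
py0_1 = 250
px0_2 = 200
py0_2 = 320
px0_3 = 80
py0_3 = 160
px1_3 = 110
py1_3 = 200
center_x_4 = 230
center_y_4 = 90
radius_4 = 30
px0_5 = 70
py0_5 = 100
px1_5 = 120
py1_5 = 150
center_x_6 = 220
center_y_6 = 260
radius_6 = 20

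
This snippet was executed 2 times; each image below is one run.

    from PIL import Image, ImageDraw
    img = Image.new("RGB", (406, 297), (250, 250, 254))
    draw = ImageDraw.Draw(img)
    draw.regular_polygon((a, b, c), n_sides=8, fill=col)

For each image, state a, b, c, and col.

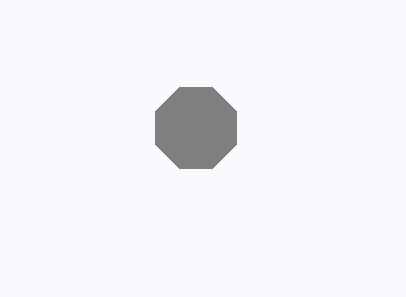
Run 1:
a = 196, b = 128, c = 44, col = 'gray'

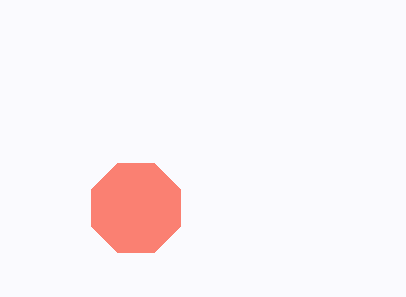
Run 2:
a = 136, b = 208, c = 48, col = 'salmon'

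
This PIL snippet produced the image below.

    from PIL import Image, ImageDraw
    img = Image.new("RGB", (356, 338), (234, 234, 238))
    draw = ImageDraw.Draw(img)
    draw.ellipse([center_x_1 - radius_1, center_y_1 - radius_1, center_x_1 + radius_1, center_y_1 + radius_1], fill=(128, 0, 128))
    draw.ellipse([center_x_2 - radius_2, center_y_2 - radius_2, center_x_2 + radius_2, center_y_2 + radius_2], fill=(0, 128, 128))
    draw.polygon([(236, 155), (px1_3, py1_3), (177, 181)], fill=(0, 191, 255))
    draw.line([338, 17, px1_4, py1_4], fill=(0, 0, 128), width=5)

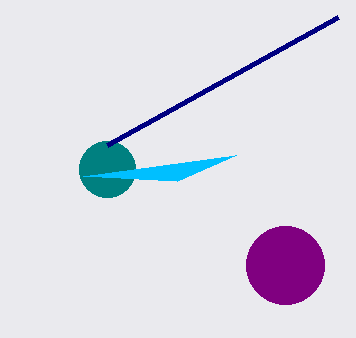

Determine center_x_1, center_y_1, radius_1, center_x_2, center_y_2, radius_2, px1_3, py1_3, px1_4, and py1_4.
center_x_1 = 285, center_y_1 = 265, radius_1 = 39, center_x_2 = 107, center_y_2 = 169, radius_2 = 28, px1_3 = 83, py1_3 = 176, px1_4 = 107, py1_4 = 145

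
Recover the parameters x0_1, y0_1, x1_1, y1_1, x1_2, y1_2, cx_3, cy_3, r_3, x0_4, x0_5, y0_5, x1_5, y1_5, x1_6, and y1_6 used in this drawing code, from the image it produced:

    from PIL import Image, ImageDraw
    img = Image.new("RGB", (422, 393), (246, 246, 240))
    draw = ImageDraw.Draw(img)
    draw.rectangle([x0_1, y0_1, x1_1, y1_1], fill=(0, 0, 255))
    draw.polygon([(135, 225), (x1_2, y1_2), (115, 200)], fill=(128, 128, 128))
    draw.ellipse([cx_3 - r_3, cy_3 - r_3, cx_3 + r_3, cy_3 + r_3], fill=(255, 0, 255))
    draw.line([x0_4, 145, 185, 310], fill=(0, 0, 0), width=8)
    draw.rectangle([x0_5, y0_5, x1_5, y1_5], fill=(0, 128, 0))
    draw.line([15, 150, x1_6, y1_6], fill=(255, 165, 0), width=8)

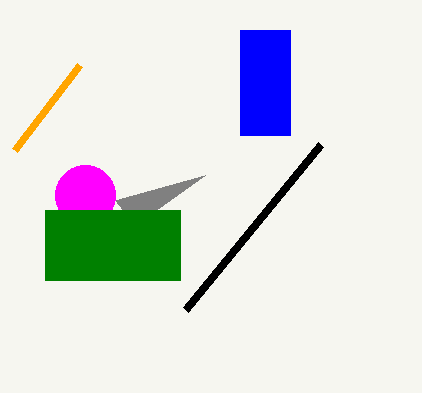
x0_1 = 240
y0_1 = 30
x1_1 = 290
y1_1 = 135
x1_2 = 205
y1_2 = 175
cx_3 = 85
cy_3 = 195
r_3 = 30
x0_4 = 320
x0_5 = 45
y0_5 = 210
x1_5 = 180
y1_5 = 280
x1_6 = 80
y1_6 = 65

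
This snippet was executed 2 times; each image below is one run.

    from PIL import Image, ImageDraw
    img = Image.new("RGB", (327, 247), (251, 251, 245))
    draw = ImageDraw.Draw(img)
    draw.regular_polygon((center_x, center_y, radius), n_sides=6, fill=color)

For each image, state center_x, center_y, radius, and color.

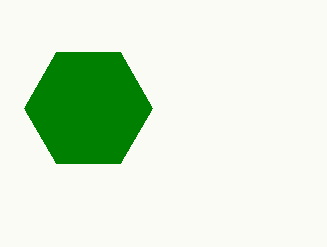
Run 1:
center_x = 88
center_y = 108
radius = 64
color = 'green'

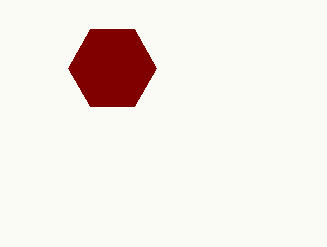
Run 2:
center_x = 112, center_y = 68, radius = 44, color = 'maroon'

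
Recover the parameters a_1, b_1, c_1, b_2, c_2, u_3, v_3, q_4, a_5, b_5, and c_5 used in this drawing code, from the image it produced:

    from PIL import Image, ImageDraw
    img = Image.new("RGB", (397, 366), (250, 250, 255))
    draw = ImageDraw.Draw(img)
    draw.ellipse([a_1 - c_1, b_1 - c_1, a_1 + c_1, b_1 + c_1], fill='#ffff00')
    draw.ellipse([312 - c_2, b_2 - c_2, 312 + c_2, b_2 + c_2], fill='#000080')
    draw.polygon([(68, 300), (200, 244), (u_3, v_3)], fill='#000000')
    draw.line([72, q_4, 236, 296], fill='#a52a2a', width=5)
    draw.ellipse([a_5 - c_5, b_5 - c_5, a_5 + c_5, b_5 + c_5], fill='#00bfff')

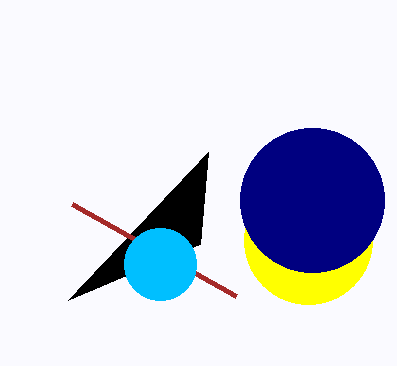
a_1 = 308
b_1 = 240
c_1 = 64
b_2 = 200
c_2 = 72
u_3 = 208
v_3 = 152
q_4 = 204
a_5 = 160
b_5 = 264
c_5 = 36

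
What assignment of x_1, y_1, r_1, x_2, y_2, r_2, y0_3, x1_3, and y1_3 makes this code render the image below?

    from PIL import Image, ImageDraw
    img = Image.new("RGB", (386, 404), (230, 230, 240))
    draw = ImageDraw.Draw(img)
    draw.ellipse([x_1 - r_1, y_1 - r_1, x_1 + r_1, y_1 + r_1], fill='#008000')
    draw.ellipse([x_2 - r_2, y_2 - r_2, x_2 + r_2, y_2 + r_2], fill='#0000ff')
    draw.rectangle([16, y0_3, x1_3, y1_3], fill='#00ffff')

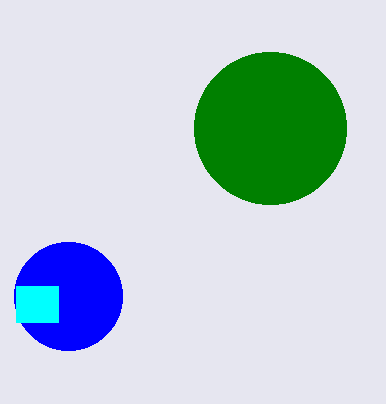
x_1 = 270, y_1 = 128, r_1 = 76, x_2 = 68, y_2 = 296, r_2 = 54, y0_3 = 286, x1_3 = 58, y1_3 = 322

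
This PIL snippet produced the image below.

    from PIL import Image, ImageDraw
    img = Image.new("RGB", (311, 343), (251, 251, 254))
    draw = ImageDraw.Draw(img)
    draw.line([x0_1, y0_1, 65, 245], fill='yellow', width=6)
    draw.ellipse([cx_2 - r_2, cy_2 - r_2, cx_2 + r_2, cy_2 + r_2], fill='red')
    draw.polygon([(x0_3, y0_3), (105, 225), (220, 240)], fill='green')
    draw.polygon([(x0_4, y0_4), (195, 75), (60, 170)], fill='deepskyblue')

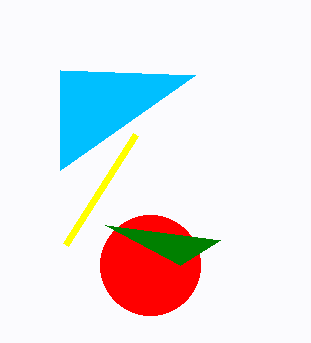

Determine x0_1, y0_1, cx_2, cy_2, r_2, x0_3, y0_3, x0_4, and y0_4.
x0_1 = 135; y0_1 = 135; cx_2 = 150; cy_2 = 265; r_2 = 50; x0_3 = 180; y0_3 = 265; x0_4 = 60; y0_4 = 70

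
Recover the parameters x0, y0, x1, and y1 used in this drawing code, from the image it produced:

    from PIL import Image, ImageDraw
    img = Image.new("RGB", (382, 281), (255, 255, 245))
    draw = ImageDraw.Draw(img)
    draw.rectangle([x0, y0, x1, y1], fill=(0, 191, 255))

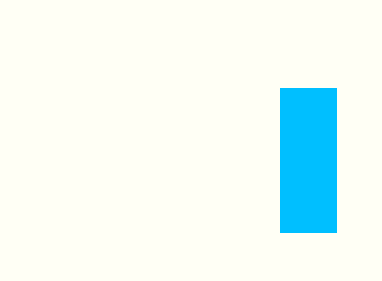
x0 = 280
y0 = 88
x1 = 336
y1 = 232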